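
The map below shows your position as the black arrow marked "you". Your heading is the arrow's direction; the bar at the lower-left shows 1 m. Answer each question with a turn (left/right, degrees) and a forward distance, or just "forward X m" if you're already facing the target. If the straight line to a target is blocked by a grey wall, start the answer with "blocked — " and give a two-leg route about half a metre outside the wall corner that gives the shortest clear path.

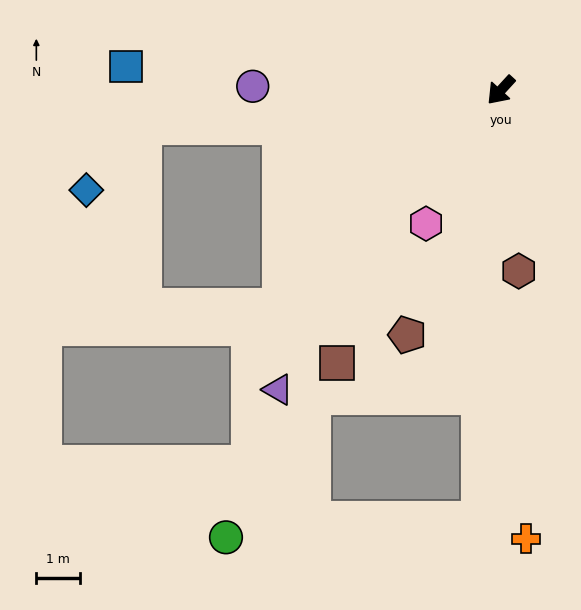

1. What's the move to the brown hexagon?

turn left 48°, forward 4.1 m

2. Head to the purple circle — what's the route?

turn right 48°, forward 5.6 m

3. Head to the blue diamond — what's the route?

blocked — turn right 42°, forward 8.1 m, then turn left 43°, forward 1.9 m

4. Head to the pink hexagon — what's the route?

turn left 13°, forward 3.5 m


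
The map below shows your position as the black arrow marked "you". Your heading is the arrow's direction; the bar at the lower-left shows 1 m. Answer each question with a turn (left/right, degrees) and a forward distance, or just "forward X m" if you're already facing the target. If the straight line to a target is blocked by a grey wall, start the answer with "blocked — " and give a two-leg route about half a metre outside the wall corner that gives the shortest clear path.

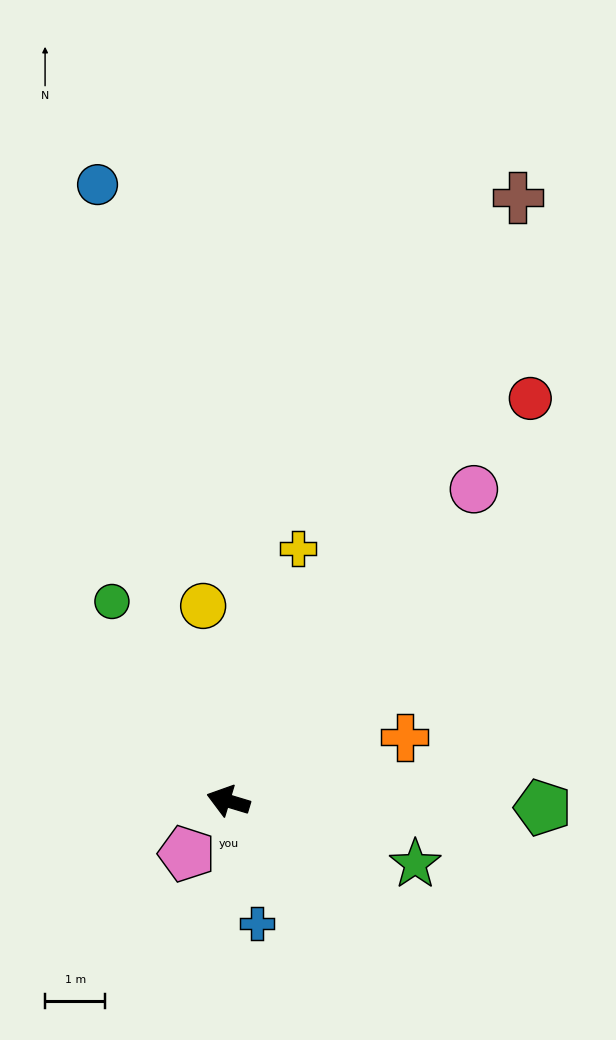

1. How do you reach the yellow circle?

turn right 66°, forward 3.3 m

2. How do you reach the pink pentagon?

turn left 68°, forward 1.1 m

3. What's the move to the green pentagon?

turn right 164°, forward 5.2 m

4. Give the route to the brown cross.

turn right 99°, forward 11.1 m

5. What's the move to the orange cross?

turn right 143°, forward 3.1 m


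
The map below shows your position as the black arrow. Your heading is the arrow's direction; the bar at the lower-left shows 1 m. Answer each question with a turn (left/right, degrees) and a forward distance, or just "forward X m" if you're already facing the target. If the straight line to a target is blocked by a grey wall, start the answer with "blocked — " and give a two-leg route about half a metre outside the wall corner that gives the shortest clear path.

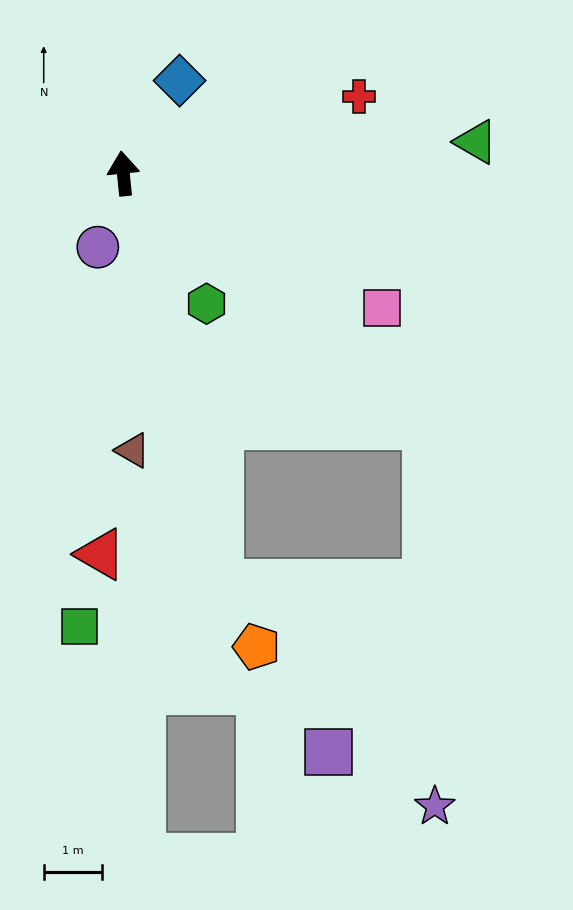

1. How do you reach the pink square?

turn right 123°, forward 5.0 m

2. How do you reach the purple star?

blocked — turn right 135°, forward 6.8 m, then turn right 50°, forward 6.6 m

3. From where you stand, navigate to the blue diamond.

turn right 37°, forward 1.9 m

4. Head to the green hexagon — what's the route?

turn right 153°, forward 2.7 m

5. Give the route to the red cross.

turn right 78°, forward 4.3 m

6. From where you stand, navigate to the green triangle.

turn right 91°, forward 6.1 m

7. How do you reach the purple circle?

turn left 155°, forward 1.4 m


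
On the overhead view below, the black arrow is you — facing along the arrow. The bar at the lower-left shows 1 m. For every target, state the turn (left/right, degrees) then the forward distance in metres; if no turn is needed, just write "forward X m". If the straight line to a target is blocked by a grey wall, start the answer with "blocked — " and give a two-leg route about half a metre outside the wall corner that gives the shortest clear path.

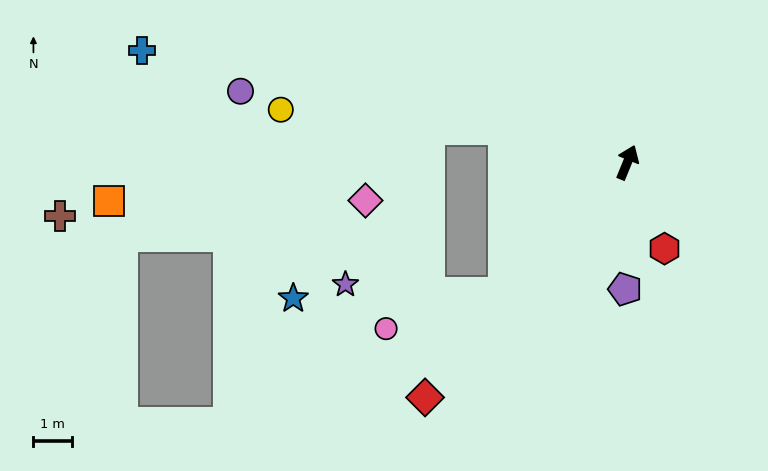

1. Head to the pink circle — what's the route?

blocked — turn left 159°, forward 4.7 m, then turn right 30°, forward 3.2 m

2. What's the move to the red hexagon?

turn right 134°, forward 2.4 m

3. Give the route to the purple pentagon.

turn right 159°, forward 3.3 m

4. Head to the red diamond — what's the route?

turn left 162°, forward 8.0 m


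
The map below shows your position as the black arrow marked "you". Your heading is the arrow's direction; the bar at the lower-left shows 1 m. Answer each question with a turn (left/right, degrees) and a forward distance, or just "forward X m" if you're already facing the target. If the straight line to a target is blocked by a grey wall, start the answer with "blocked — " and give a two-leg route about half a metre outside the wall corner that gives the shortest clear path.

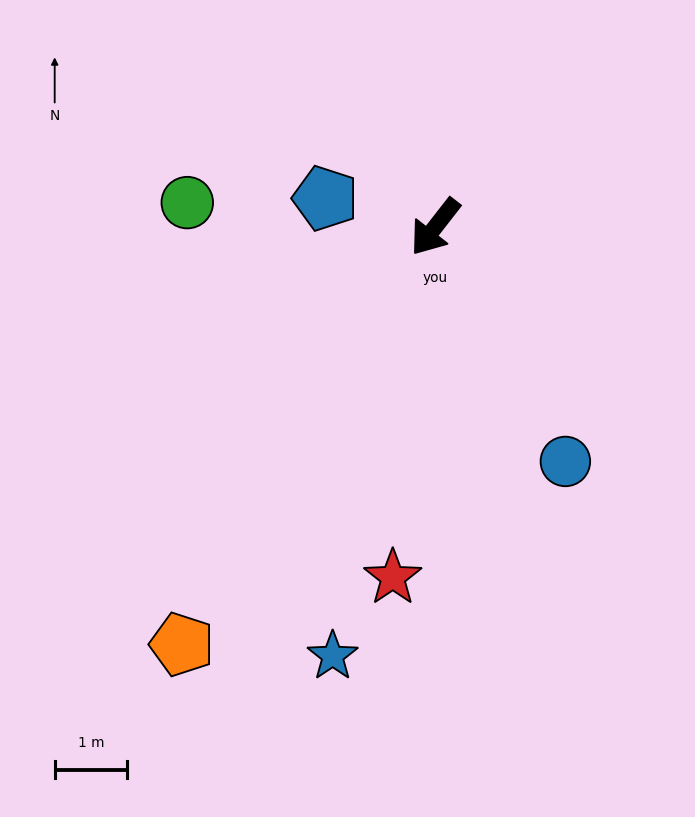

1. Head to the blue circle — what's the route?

turn left 67°, forward 3.7 m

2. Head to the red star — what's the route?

turn left 31°, forward 4.9 m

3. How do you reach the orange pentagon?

turn left 7°, forward 6.7 m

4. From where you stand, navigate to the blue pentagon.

turn right 67°, forward 1.6 m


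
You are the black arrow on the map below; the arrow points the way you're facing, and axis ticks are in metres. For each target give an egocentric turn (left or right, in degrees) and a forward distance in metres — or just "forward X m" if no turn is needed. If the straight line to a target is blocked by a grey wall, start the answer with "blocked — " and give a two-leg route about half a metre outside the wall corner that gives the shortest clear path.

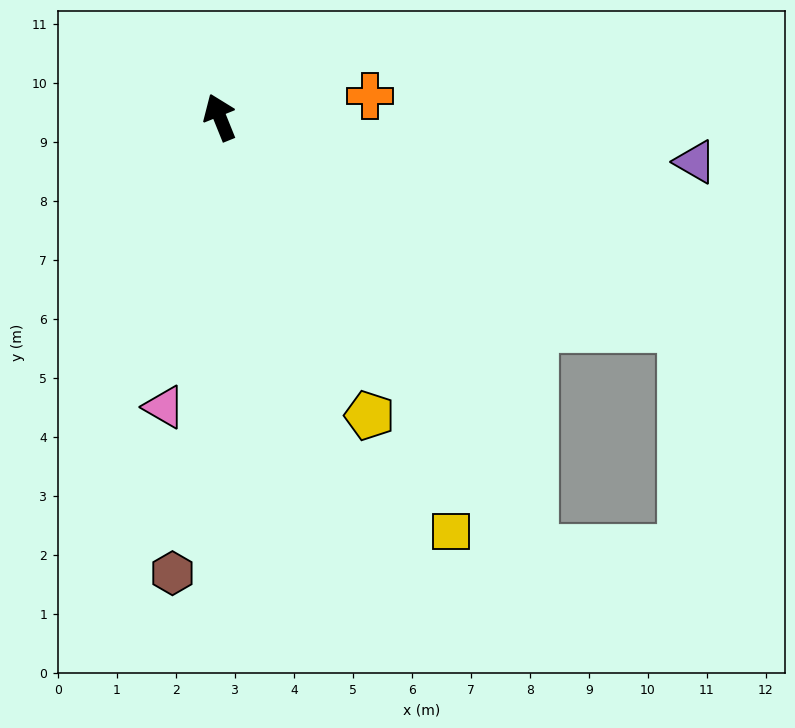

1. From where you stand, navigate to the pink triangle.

turn left 147°, forward 5.0 m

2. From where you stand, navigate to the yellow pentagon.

turn right 175°, forward 5.7 m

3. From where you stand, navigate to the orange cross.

turn right 104°, forward 2.6 m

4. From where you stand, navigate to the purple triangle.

turn right 117°, forward 8.1 m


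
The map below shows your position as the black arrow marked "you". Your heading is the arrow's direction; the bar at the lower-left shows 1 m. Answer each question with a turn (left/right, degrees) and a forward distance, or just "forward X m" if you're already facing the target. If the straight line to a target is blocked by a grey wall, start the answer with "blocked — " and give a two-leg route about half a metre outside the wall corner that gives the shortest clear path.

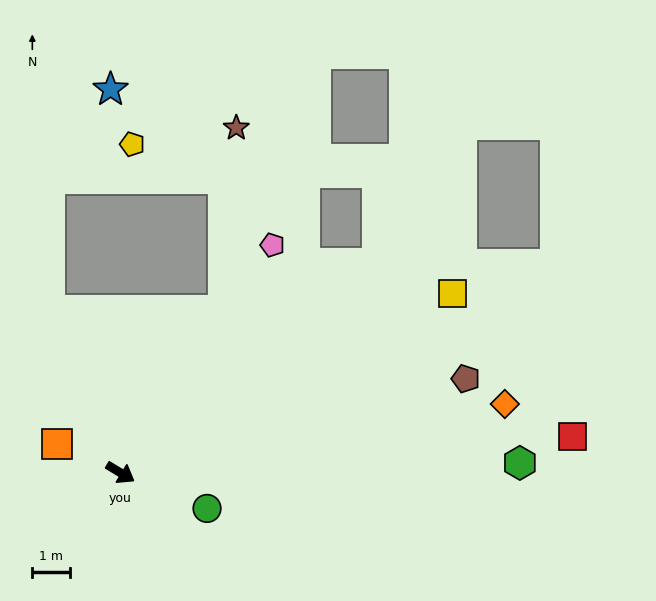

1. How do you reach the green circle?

turn left 9°, forward 2.5 m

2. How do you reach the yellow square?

turn left 60°, forward 10.1 m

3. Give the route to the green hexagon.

turn left 33°, forward 10.7 m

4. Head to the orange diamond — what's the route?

turn left 41°, forward 10.5 m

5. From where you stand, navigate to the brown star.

blocked — turn left 89°, forward 5.2 m, then turn left 28°, forward 4.9 m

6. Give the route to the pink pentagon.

turn left 87°, forward 7.4 m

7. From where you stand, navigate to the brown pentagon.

turn left 46°, forward 9.6 m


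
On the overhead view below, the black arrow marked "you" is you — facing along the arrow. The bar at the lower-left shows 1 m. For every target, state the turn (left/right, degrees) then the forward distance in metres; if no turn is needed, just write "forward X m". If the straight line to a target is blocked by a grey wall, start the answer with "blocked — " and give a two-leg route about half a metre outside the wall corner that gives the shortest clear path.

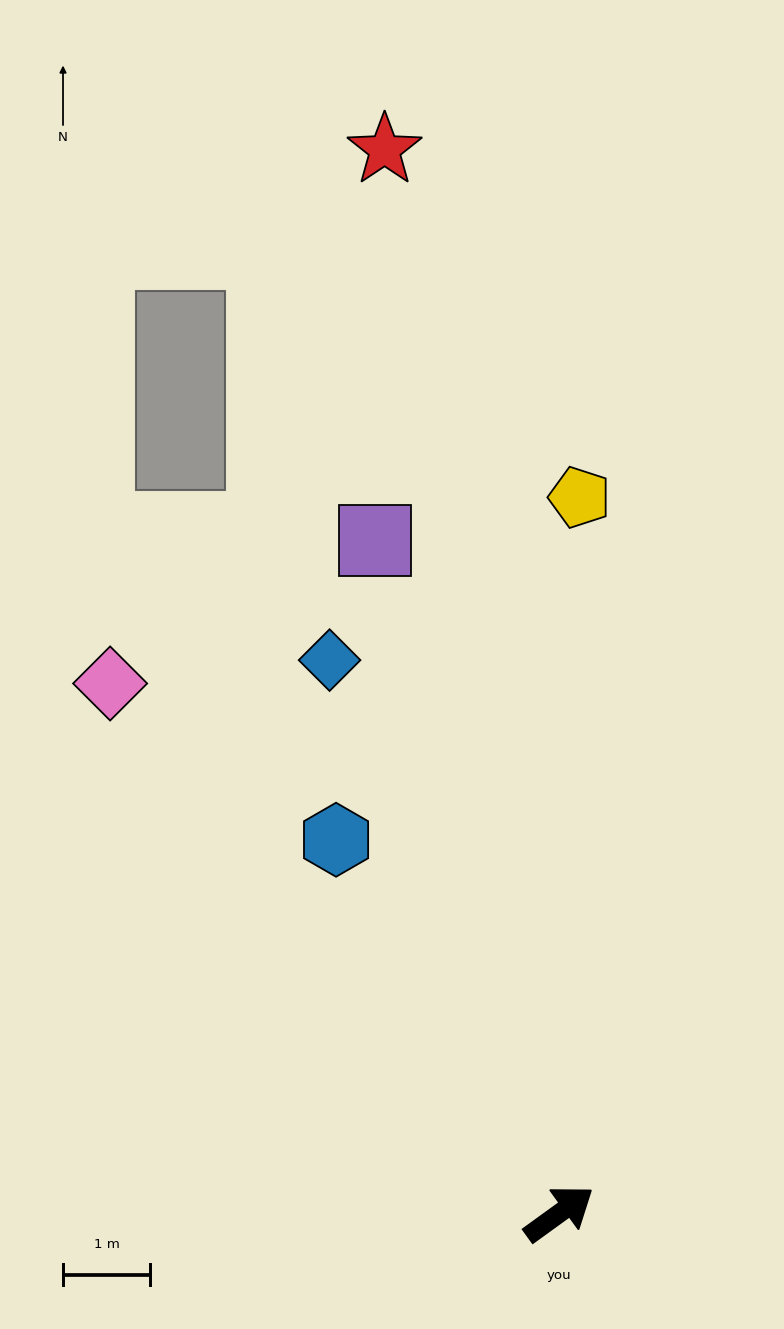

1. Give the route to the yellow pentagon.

turn left 52°, forward 8.2 m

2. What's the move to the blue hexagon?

turn left 85°, forward 5.0 m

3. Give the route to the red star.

turn left 63°, forward 12.4 m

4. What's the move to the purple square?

turn left 69°, forward 8.0 m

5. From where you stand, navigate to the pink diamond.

turn left 94°, forward 8.0 m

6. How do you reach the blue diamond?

turn left 77°, forward 6.9 m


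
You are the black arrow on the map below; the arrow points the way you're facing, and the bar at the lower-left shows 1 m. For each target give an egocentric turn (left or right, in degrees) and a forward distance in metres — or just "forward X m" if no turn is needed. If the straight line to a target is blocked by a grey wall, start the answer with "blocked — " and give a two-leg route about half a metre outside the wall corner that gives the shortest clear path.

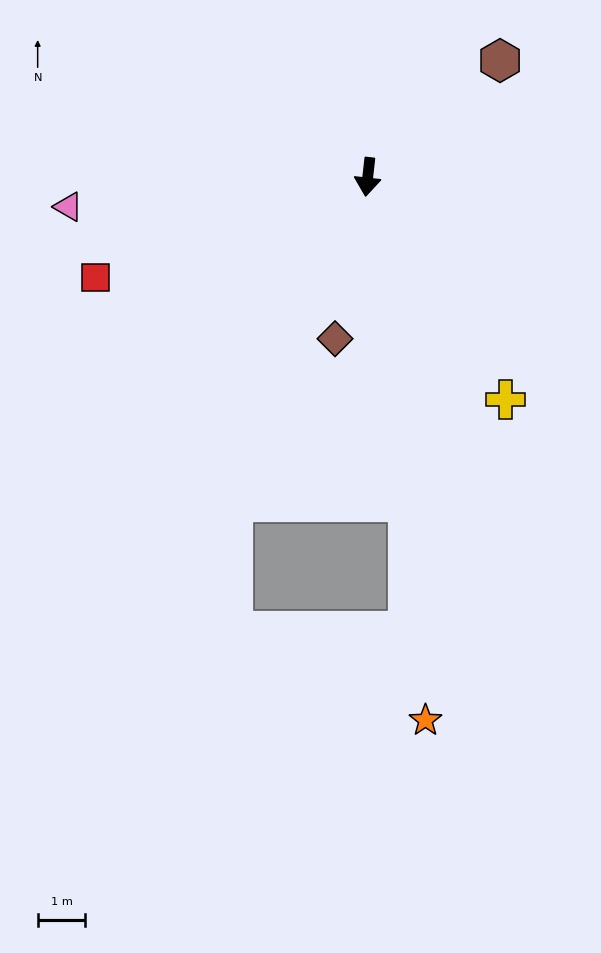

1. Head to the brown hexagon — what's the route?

turn left 138°, forward 3.7 m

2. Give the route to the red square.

turn right 63°, forward 6.1 m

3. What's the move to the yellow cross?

turn left 38°, forward 5.5 m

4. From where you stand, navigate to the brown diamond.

turn right 5°, forward 3.5 m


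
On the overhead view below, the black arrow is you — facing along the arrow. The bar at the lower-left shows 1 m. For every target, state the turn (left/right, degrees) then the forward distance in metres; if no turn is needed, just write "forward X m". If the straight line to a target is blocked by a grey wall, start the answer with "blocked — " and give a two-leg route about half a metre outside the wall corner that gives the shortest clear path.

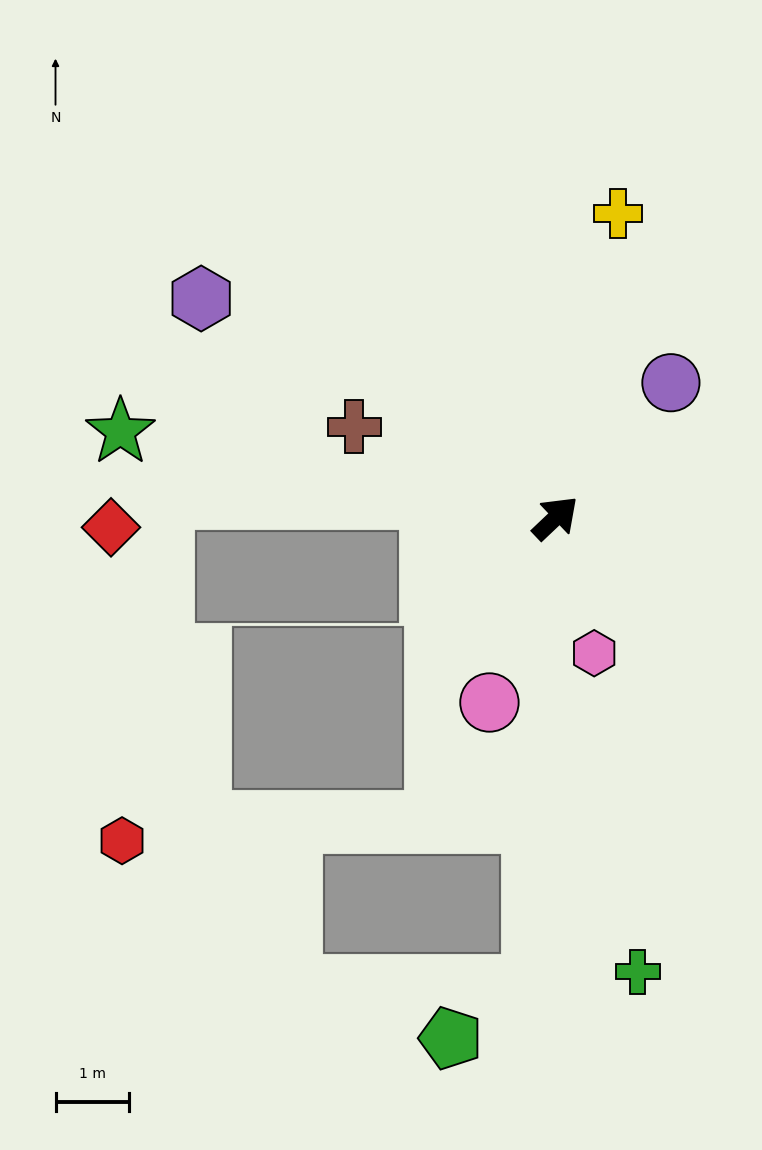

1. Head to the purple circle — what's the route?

turn left 6°, forward 2.4 m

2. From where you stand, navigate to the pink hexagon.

turn right 118°, forward 1.9 m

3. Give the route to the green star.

turn left 125°, forward 6.0 m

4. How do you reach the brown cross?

turn left 112°, forward 3.0 m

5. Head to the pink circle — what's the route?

turn right 153°, forward 2.7 m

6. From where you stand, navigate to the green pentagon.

blocked — turn right 136°, forward 6.3 m, then turn right 55°, forward 1.3 m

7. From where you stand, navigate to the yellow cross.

turn left 35°, forward 4.2 m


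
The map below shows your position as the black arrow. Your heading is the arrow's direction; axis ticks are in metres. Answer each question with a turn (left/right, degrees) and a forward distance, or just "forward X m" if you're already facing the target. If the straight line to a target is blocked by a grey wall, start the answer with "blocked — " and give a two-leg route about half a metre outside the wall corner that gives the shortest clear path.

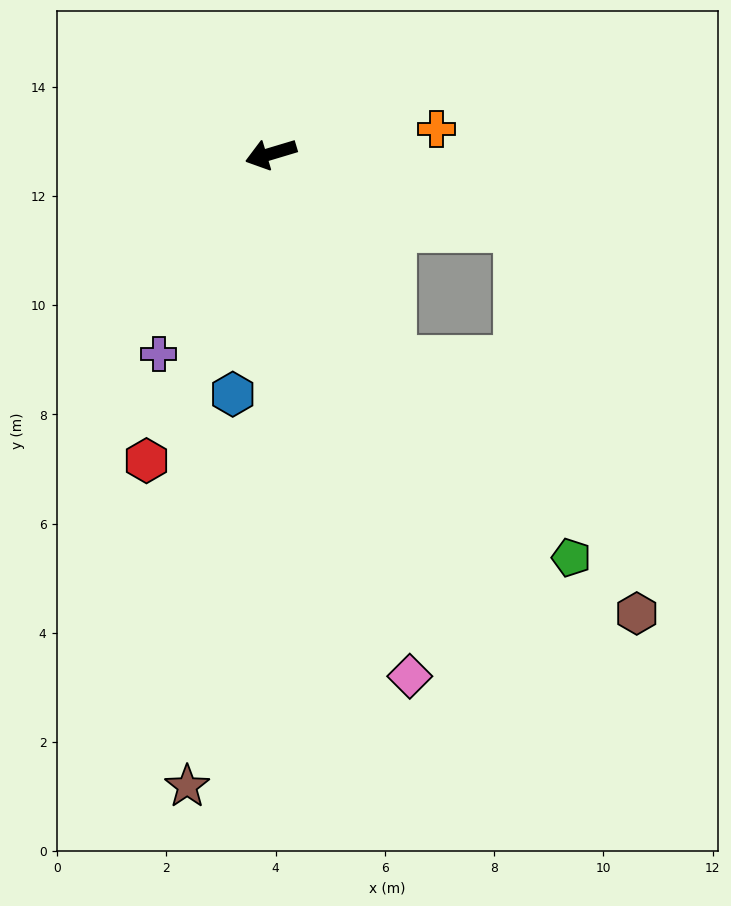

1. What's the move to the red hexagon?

turn left 51°, forward 6.1 m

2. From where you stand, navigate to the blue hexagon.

turn left 64°, forward 4.5 m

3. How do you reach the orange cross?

turn left 172°, forward 3.1 m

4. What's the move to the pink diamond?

turn left 88°, forward 9.9 m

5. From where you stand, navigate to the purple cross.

turn left 44°, forward 4.2 m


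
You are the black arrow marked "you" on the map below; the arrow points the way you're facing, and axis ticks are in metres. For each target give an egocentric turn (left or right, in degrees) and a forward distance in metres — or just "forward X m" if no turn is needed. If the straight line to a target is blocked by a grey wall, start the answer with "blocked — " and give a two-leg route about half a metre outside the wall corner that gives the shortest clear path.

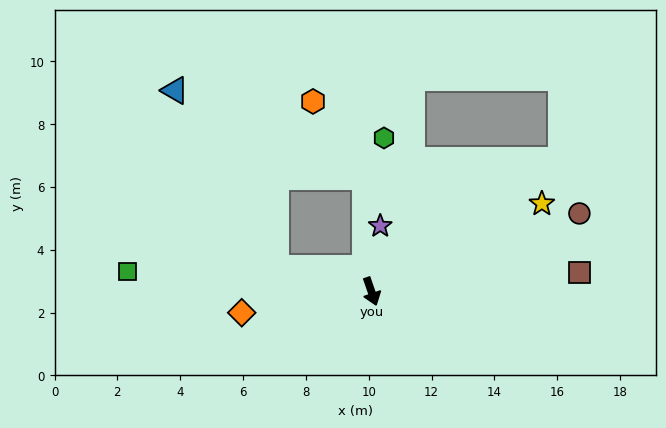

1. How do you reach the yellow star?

turn left 98°, forward 6.1 m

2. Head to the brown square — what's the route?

turn left 76°, forward 6.7 m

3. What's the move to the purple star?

turn left 153°, forward 2.1 m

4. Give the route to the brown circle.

turn left 91°, forward 7.1 m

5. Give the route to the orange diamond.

turn right 100°, forward 4.2 m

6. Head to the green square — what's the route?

turn right 114°, forward 7.8 m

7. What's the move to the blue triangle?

blocked — turn right 123°, forward 3.1 m, then turn right 46°, forward 6.5 m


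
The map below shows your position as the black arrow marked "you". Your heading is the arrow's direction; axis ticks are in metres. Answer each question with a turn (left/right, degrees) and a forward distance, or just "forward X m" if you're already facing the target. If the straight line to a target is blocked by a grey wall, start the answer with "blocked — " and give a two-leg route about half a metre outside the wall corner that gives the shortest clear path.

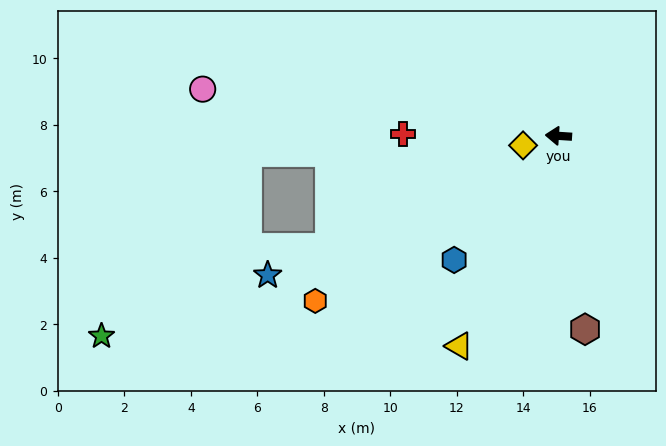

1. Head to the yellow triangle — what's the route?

turn left 68°, forward 7.0 m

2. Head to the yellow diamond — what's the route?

turn left 19°, forward 1.1 m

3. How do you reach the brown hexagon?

turn left 102°, forward 5.9 m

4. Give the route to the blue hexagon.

turn left 54°, forward 4.9 m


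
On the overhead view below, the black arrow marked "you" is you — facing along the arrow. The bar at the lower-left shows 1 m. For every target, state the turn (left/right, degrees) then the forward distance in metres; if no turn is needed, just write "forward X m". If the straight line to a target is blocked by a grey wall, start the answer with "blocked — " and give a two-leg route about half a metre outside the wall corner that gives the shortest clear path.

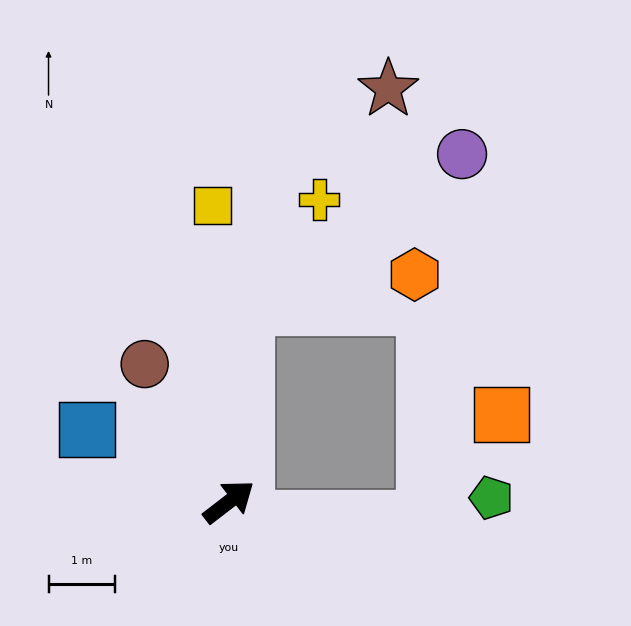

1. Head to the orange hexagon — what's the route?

blocked — turn left 47°, forward 3.0 m, then turn right 74°, forward 2.6 m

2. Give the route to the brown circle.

turn left 84°, forward 2.4 m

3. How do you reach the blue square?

turn left 115°, forward 2.4 m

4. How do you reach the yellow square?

turn left 56°, forward 4.5 m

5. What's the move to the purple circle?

blocked — turn left 47°, forward 3.0 m, then turn right 49°, forward 4.0 m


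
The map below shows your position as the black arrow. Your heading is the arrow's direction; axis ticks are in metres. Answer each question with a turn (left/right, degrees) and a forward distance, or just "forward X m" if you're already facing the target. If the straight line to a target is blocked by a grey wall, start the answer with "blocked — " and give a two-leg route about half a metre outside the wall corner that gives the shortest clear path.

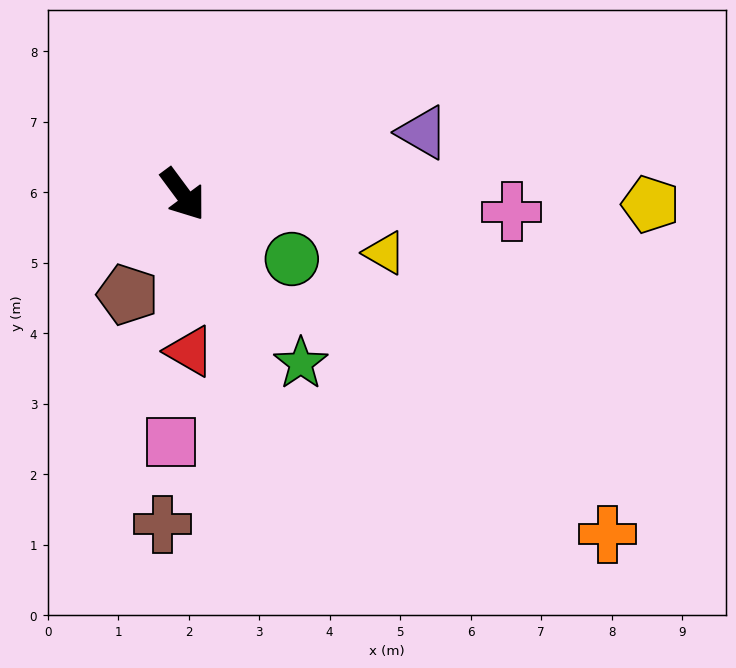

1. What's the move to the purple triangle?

turn left 68°, forward 3.5 m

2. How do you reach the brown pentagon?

turn right 65°, forward 1.6 m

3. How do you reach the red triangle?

turn right 34°, forward 2.2 m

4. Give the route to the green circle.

turn left 23°, forward 1.8 m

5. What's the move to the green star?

forward 2.9 m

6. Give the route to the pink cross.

turn left 50°, forward 4.7 m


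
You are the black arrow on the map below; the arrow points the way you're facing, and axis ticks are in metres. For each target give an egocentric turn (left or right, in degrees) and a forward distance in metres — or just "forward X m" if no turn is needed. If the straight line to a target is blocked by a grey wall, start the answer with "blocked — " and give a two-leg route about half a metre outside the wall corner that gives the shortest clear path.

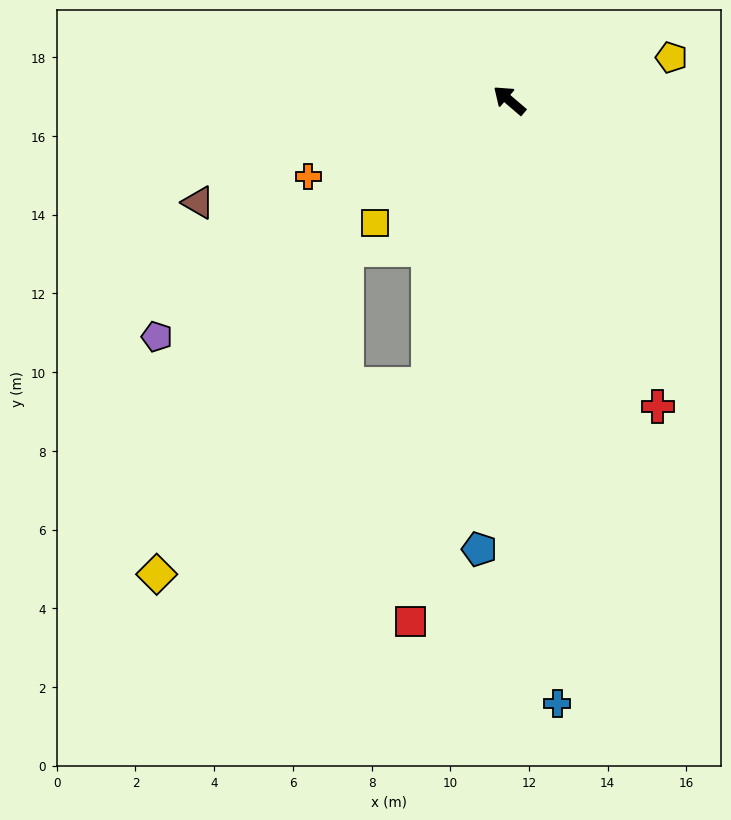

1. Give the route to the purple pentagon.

turn left 74°, forward 10.8 m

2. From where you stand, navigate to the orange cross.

turn left 61°, forward 5.5 m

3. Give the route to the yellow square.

turn left 83°, forward 4.6 m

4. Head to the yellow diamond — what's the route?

blocked — turn left 115°, forward 7.5 m, then turn right 39°, forward 8.4 m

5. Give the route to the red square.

turn left 120°, forward 13.5 m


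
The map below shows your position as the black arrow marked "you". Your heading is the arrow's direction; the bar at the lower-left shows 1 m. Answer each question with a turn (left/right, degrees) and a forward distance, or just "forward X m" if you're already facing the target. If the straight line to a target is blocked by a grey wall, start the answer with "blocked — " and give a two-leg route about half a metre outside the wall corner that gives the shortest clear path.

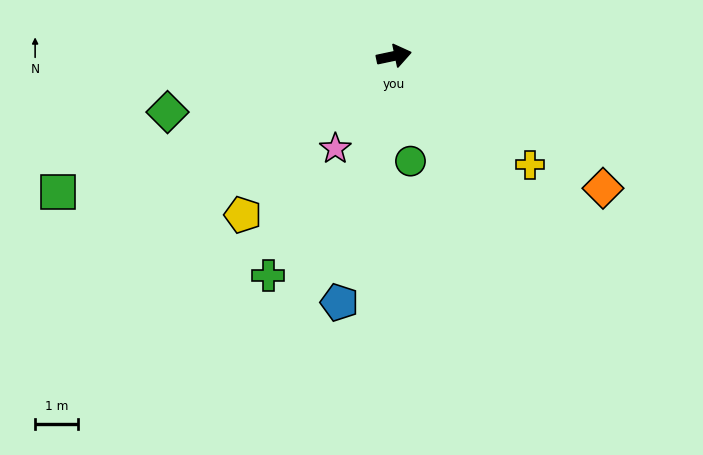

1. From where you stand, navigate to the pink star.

turn right 134°, forward 2.6 m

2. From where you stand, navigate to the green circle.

turn right 93°, forward 2.5 m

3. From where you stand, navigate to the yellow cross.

turn right 51°, forward 4.1 m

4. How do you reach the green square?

turn right 170°, forward 8.5 m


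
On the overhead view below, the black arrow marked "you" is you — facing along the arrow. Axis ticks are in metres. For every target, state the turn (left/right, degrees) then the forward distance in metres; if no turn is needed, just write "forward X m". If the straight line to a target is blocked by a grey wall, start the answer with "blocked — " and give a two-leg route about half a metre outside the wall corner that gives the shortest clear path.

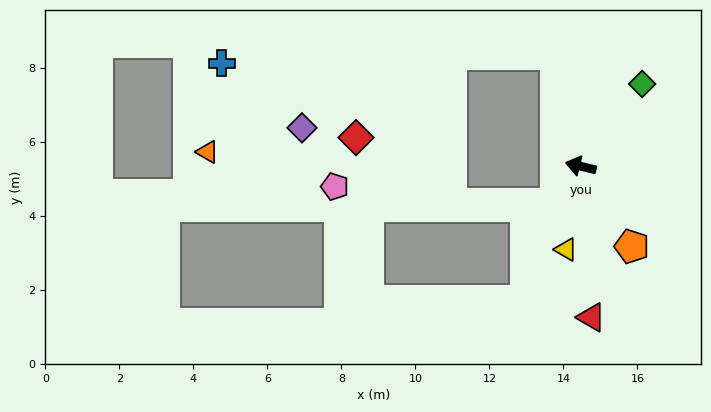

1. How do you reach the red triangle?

turn left 108°, forward 4.1 m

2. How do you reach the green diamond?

turn right 113°, forward 2.8 m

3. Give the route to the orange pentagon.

turn left 136°, forward 2.6 m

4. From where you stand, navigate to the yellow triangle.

turn left 93°, forward 2.3 m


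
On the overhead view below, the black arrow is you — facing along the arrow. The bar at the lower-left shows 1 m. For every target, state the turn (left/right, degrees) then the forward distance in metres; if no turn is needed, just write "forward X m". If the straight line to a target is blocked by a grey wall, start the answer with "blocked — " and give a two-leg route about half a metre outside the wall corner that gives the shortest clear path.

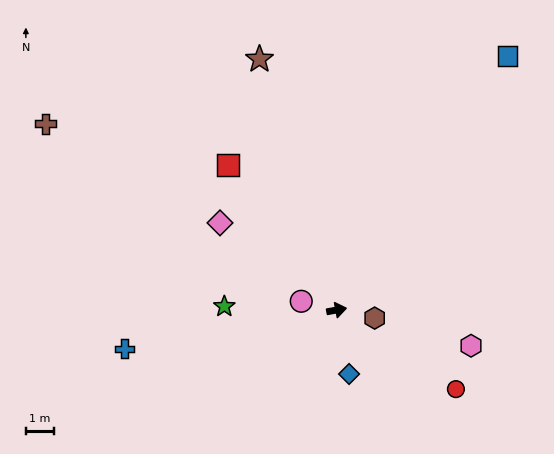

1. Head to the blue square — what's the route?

turn left 46°, forward 10.8 m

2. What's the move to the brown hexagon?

turn right 22°, forward 1.4 m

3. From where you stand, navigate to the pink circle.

turn left 156°, forward 1.3 m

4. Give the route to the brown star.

turn left 97°, forward 9.3 m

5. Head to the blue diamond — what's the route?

turn right 89°, forward 2.3 m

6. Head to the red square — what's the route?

turn left 116°, forward 6.4 m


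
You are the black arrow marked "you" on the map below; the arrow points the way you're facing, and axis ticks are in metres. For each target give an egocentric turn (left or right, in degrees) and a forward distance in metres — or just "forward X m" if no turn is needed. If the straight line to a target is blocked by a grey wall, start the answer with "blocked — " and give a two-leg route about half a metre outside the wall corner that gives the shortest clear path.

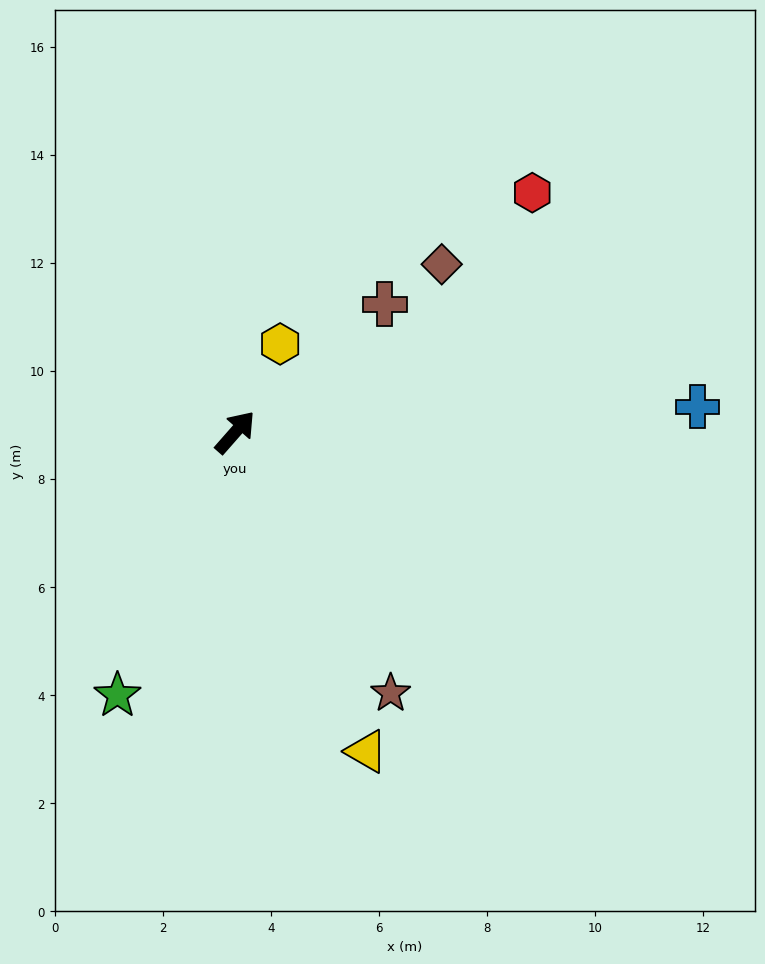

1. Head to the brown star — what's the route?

turn right 108°, forward 5.6 m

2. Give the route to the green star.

turn right 163°, forward 5.3 m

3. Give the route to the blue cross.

turn right 46°, forward 8.6 m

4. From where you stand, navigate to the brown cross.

turn right 8°, forward 3.6 m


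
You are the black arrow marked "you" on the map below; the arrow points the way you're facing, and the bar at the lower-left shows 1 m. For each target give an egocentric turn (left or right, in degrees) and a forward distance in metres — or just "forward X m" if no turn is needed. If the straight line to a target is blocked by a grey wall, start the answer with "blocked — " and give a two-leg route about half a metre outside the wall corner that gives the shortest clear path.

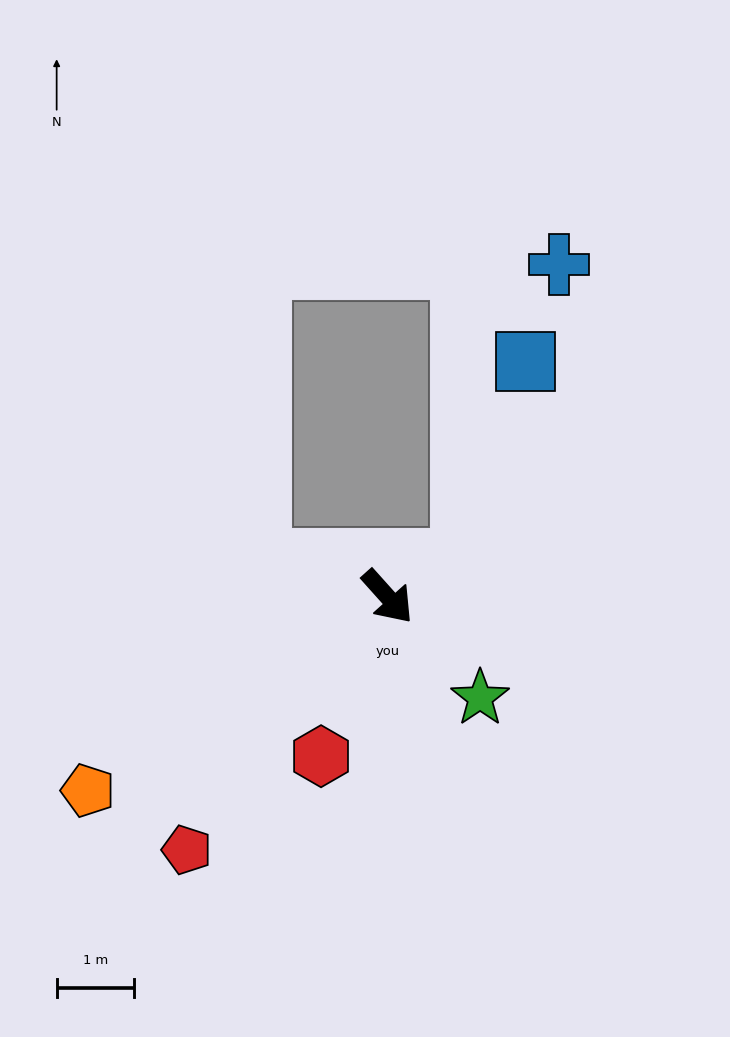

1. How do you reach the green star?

forward 1.8 m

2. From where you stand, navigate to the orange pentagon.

turn right 99°, forward 4.6 m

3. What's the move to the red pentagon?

turn right 80°, forward 4.2 m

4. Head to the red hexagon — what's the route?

turn right 65°, forward 2.2 m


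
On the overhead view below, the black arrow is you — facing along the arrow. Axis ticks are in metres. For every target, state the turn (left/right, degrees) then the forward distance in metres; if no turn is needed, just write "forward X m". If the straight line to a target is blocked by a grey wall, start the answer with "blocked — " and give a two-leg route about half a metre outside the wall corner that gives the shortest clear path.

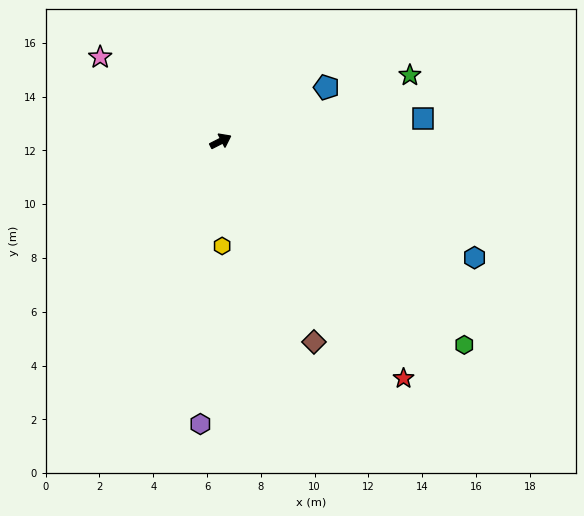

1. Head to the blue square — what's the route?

turn right 21°, forward 7.6 m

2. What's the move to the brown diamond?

turn right 92°, forward 8.2 m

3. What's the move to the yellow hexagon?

turn right 116°, forward 3.9 m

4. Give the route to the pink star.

turn left 118°, forward 5.5 m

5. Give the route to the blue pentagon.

forward 4.4 m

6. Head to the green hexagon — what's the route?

turn right 67°, forward 11.8 m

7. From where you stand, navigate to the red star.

turn right 79°, forward 11.1 m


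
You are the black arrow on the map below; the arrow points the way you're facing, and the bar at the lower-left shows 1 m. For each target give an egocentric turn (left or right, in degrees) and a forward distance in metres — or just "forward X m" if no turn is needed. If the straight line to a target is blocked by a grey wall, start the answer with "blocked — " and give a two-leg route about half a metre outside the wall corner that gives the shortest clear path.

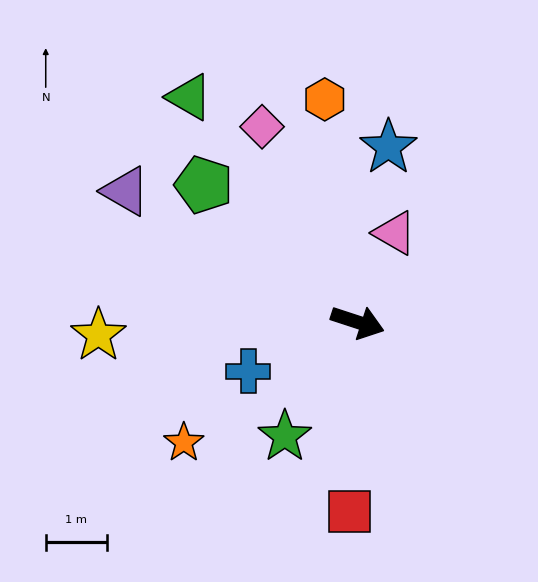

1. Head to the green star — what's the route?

turn right 104°, forward 2.2 m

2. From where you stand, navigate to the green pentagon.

turn left 156°, forward 3.4 m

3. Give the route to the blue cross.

turn right 138°, forward 2.0 m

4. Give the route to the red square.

turn right 74°, forward 3.1 m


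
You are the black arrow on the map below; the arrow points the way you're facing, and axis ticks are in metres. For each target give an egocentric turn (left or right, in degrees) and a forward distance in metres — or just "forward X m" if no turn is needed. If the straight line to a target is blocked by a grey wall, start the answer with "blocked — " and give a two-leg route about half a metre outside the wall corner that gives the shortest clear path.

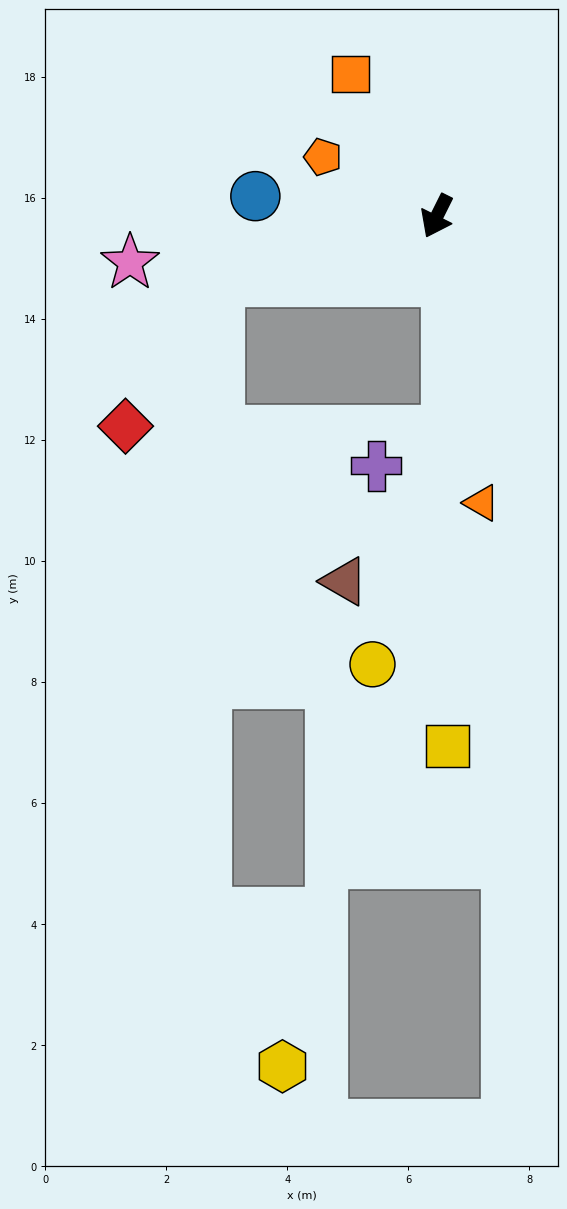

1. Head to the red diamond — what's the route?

blocked — turn right 47°, forward 3.8 m, then turn left 41°, forward 2.9 m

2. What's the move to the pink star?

turn right 55°, forward 5.1 m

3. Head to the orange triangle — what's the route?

turn left 35°, forward 4.8 m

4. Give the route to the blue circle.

turn right 70°, forward 3.0 m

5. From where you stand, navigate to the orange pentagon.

turn right 91°, forward 2.1 m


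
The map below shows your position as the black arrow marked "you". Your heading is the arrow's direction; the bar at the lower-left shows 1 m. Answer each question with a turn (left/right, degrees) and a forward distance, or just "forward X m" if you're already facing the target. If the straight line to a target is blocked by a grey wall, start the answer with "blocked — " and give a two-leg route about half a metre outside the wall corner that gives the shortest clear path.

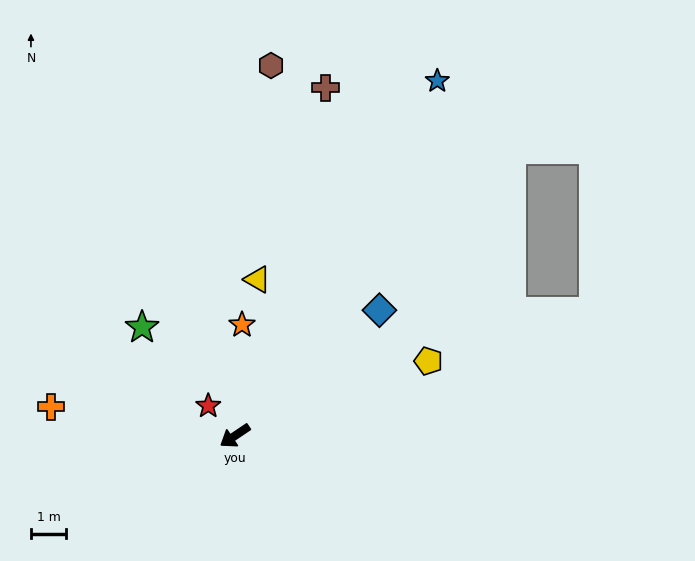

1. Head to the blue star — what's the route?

turn right 154°, forward 11.7 m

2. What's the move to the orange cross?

turn right 43°, forward 5.3 m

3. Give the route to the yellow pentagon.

turn left 167°, forward 5.9 m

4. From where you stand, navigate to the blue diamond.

turn right 173°, forward 5.5 m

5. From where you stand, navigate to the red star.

turn right 82°, forward 1.1 m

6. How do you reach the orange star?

turn right 128°, forward 3.2 m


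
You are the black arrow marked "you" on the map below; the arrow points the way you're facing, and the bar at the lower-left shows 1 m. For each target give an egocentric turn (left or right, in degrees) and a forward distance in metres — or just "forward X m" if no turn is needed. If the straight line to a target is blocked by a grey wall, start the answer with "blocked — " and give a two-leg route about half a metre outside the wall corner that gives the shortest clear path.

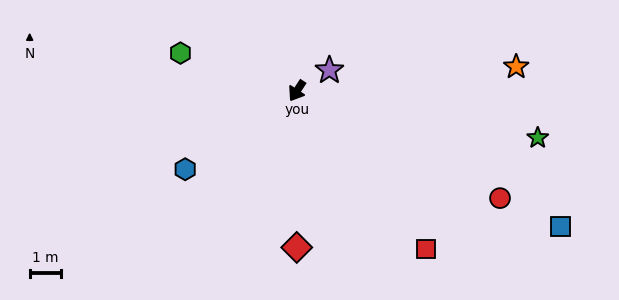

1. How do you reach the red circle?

turn left 95°, forward 7.4 m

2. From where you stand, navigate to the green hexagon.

turn right 75°, forward 3.9 m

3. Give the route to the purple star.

turn left 156°, forward 1.2 m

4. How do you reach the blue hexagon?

turn right 22°, forward 4.4 m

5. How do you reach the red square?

turn left 72°, forward 6.6 m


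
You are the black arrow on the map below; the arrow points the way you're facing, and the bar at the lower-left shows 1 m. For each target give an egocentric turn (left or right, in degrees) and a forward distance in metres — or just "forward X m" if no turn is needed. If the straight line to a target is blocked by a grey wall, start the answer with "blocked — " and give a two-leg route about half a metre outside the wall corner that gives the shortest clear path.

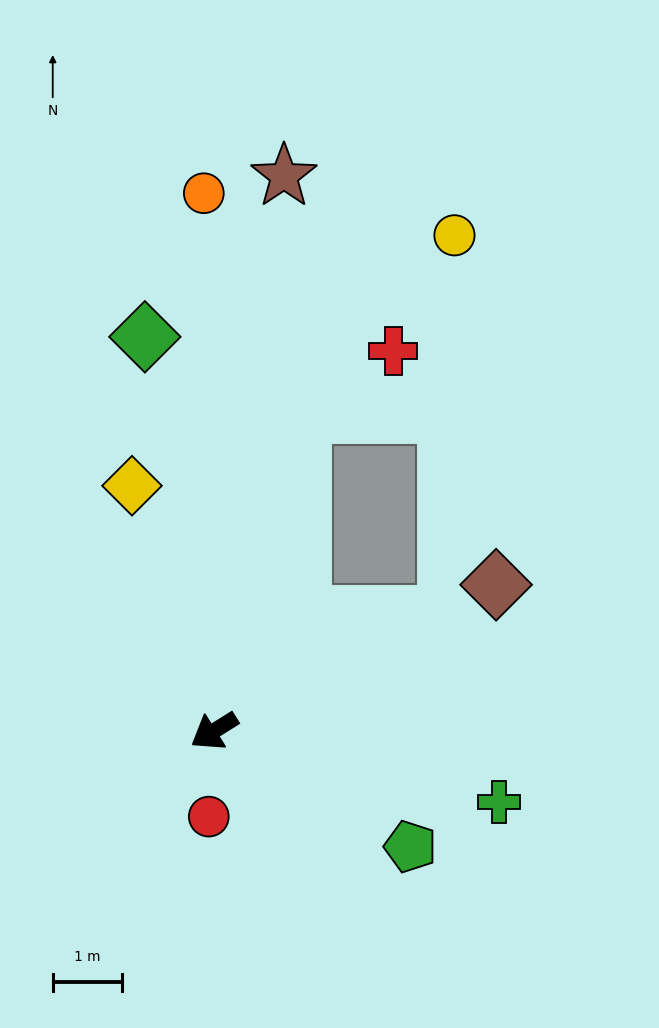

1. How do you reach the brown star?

turn right 129°, forward 8.0 m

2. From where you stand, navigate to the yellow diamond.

turn right 104°, forward 3.7 m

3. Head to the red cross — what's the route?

blocked — turn right 138°, forward 4.7 m, then turn right 40°, forward 1.6 m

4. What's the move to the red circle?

turn left 54°, forward 1.2 m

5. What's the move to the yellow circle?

blocked — turn left 174°, forward 3.7 m, then turn left 63°, forward 5.5 m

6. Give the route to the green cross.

turn left 134°, forward 4.2 m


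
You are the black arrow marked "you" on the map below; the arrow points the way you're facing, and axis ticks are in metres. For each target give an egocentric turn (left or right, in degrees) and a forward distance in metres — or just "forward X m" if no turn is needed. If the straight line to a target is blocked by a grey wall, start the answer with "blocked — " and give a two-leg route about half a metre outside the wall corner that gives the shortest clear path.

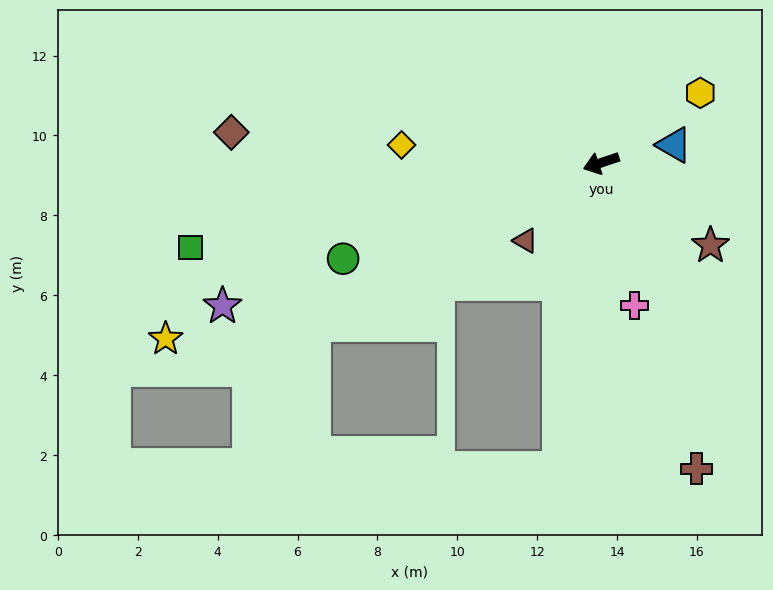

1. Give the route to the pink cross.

turn left 85°, forward 3.7 m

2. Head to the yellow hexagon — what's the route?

turn right 163°, forward 3.0 m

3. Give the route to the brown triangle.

turn left 27°, forward 2.7 m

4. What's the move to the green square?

turn right 7°, forward 10.5 m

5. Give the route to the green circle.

forward 6.9 m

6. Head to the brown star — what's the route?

turn left 124°, forward 3.4 m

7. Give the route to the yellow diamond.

turn right 24°, forward 5.0 m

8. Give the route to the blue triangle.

turn left 175°, forward 1.9 m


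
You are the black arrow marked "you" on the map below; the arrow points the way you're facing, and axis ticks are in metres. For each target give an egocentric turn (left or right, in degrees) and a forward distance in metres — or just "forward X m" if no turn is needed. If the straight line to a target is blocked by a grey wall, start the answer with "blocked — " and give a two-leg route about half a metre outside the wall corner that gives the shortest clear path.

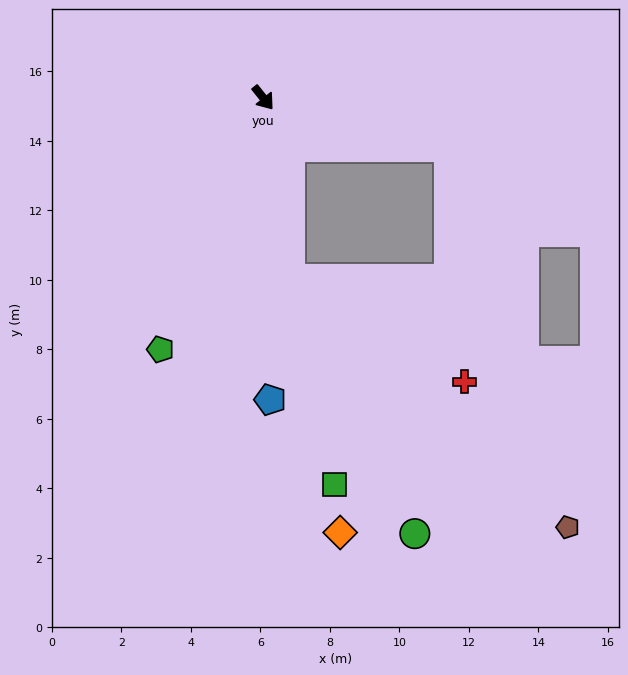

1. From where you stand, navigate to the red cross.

blocked — turn right 30°, forward 5.3 m, then turn left 51°, forward 5.8 m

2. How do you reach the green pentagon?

turn right 61°, forward 7.8 m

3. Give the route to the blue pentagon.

turn right 37°, forward 8.7 m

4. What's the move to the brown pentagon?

blocked — turn right 30°, forward 5.3 m, then turn left 39°, forward 10.7 m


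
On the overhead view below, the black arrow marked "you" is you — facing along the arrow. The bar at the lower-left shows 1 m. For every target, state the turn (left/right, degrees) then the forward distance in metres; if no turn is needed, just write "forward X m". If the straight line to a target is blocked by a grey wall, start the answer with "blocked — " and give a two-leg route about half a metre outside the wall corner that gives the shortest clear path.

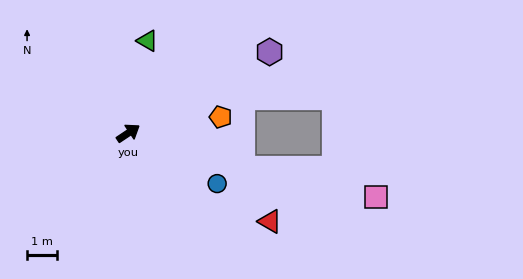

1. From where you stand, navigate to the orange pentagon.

turn right 24°, forward 3.1 m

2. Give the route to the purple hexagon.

turn right 4°, forward 5.4 m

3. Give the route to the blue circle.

turn right 63°, forward 3.4 m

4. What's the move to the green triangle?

turn left 45°, forward 3.1 m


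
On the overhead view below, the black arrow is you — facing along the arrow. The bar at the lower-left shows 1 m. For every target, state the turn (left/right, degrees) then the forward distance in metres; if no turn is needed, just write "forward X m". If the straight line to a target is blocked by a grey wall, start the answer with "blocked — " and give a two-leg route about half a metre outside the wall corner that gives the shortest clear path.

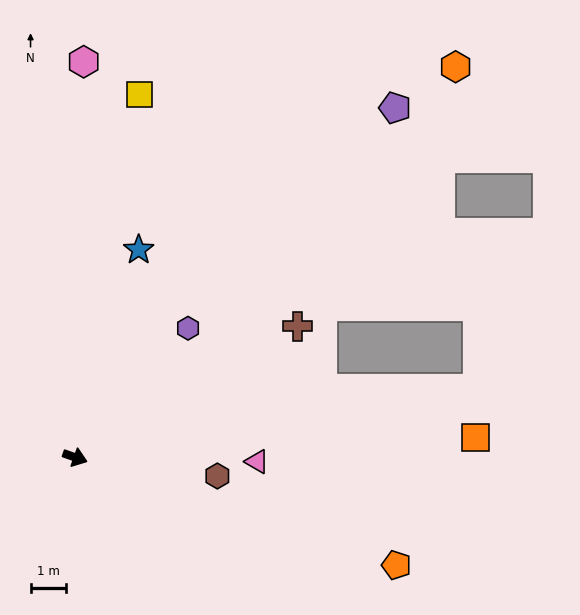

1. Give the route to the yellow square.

turn left 99°, forward 10.5 m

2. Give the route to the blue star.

turn left 93°, forward 6.2 m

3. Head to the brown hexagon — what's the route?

turn left 12°, forward 4.1 m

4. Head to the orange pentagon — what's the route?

forward 9.6 m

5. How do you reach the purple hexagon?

turn left 68°, forward 4.9 m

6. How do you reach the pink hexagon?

turn left 108°, forward 11.3 m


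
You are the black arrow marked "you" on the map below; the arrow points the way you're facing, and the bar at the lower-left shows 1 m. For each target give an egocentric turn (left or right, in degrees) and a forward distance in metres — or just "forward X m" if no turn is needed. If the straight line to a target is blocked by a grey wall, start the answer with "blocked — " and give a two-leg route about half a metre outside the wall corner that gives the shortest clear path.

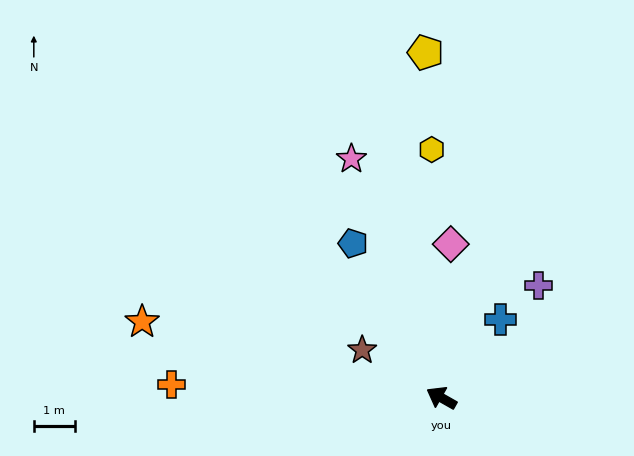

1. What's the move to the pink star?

turn right 40°, forward 6.2 m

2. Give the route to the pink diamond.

turn right 64°, forward 3.7 m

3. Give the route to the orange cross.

turn left 27°, forward 6.6 m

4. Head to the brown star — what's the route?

forward 2.2 m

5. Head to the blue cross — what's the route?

turn right 98°, forward 2.4 m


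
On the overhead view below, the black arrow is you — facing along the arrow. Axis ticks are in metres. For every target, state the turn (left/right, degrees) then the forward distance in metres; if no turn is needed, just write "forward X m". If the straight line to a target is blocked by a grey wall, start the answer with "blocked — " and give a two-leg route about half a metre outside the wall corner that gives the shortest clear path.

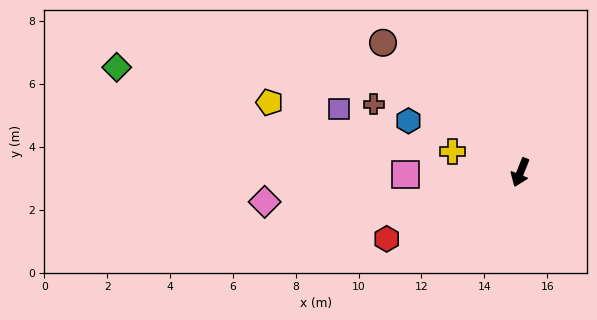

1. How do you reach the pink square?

turn right 67°, forward 3.7 m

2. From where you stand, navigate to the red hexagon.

turn right 42°, forward 4.7 m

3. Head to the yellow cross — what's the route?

turn right 86°, forward 2.3 m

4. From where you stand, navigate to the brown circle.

turn right 112°, forward 6.0 m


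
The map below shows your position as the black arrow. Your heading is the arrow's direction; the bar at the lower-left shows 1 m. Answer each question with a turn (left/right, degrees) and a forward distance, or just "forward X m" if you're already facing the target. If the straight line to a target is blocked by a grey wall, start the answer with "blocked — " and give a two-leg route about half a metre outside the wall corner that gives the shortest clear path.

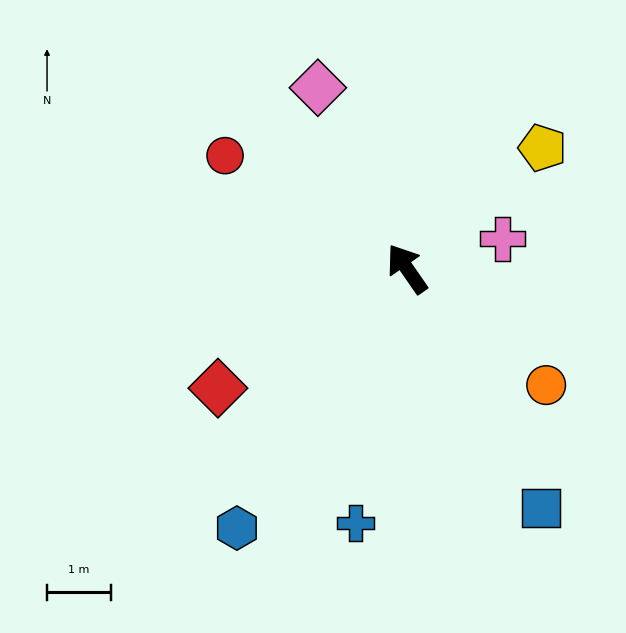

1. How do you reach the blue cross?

turn left 134°, forward 4.1 m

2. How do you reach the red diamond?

turn left 88°, forward 3.5 m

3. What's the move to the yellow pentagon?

turn right 83°, forward 2.9 m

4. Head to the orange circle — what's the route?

turn right 165°, forward 2.9 m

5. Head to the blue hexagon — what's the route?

turn left 112°, forward 4.9 m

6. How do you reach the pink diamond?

turn right 9°, forward 3.2 m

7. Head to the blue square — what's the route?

turn left 174°, forward 4.3 m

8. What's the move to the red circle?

turn left 23°, forward 3.4 m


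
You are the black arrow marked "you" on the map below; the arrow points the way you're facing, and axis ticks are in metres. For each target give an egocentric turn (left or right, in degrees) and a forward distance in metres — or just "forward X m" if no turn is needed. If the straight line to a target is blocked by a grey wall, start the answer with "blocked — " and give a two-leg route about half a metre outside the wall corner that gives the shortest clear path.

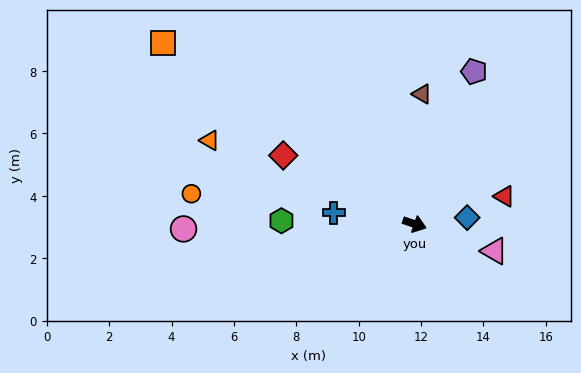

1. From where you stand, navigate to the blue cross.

turn right 169°, forward 2.6 m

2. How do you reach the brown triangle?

turn left 106°, forward 4.2 m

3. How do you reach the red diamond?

turn left 171°, forward 4.8 m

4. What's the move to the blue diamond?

turn left 26°, forward 1.7 m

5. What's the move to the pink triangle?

forward 2.7 m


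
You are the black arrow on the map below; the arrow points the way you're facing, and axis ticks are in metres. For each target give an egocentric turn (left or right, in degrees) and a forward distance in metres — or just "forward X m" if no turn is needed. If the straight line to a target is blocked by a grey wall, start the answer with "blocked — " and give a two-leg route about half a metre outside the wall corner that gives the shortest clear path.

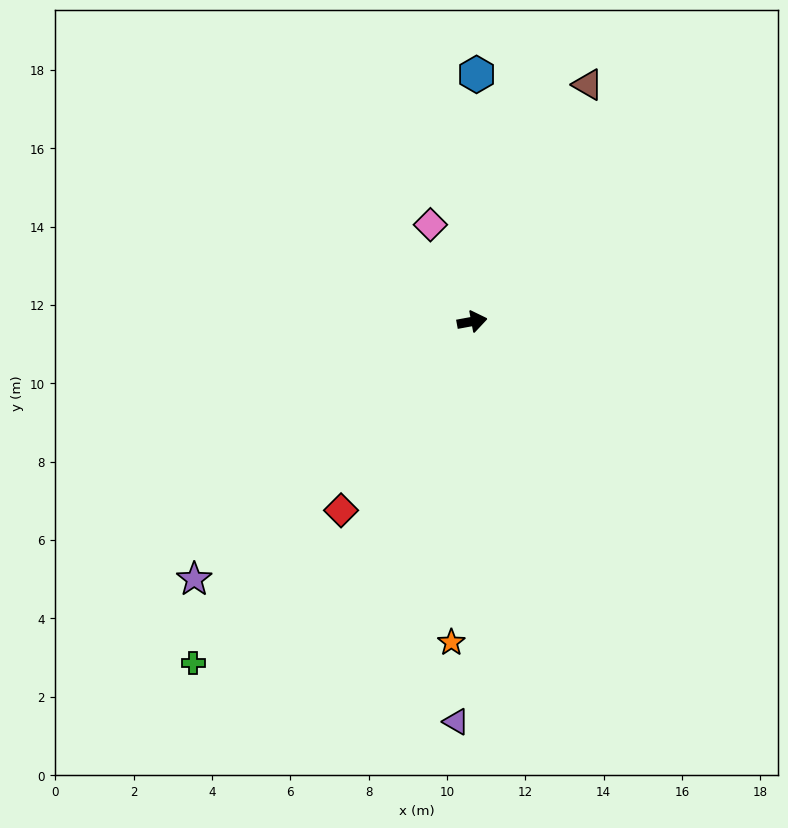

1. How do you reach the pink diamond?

turn left 103°, forward 2.7 m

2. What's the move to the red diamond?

turn right 135°, forward 5.9 m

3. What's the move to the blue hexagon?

turn left 78°, forward 6.3 m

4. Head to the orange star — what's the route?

turn right 104°, forward 8.2 m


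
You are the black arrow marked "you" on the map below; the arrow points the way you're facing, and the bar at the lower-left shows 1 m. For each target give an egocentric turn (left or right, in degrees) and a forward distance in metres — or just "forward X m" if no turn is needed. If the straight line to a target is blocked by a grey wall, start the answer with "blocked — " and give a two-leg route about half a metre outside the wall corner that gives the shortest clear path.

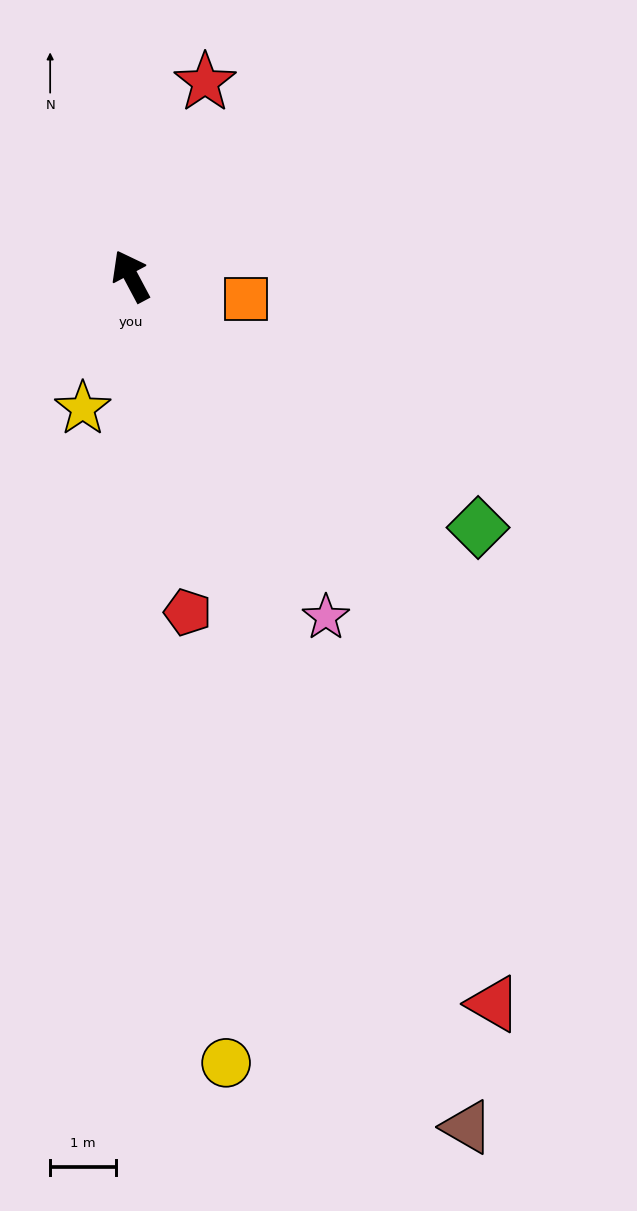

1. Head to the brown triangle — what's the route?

turn left 174°, forward 13.9 m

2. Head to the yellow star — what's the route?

turn left 132°, forward 2.1 m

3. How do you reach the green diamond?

turn right 154°, forward 6.5 m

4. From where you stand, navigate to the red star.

turn right 49°, forward 3.2 m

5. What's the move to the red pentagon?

turn left 162°, forward 5.2 m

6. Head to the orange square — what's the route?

turn right 129°, forward 1.8 m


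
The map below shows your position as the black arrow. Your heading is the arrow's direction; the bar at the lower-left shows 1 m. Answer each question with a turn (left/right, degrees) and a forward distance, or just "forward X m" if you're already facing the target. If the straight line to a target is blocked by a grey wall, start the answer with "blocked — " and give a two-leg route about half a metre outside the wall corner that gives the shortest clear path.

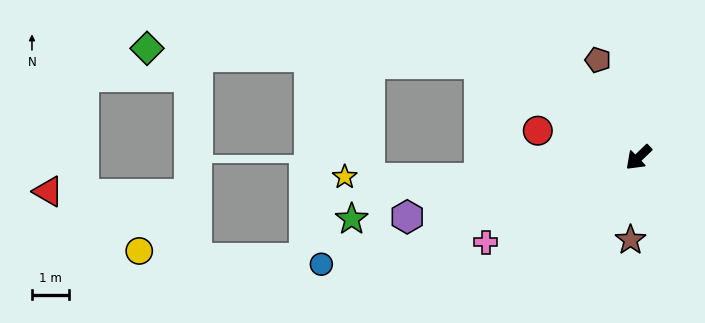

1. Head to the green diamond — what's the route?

blocked — turn right 75°, forward 4.9 m, then turn left 29°, forward 8.9 m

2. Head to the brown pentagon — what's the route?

turn right 111°, forward 2.8 m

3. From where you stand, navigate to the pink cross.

turn right 15°, forward 4.7 m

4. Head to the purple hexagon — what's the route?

turn right 30°, forward 6.4 m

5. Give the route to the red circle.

turn right 59°, forward 2.8 m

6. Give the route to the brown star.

turn left 41°, forward 2.2 m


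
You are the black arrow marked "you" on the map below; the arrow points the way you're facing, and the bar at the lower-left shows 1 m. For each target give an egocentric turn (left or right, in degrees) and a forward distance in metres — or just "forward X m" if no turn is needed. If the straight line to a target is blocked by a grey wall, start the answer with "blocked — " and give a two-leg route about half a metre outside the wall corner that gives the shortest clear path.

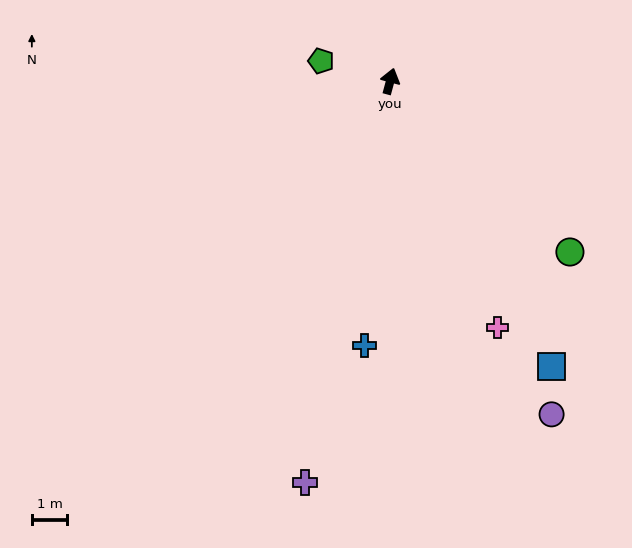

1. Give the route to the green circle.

turn right 118°, forward 7.0 m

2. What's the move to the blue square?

turn right 135°, forward 9.3 m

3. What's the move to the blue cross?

turn right 170°, forward 7.5 m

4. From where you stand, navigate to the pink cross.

turn right 141°, forward 7.6 m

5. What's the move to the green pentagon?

turn left 89°, forward 2.0 m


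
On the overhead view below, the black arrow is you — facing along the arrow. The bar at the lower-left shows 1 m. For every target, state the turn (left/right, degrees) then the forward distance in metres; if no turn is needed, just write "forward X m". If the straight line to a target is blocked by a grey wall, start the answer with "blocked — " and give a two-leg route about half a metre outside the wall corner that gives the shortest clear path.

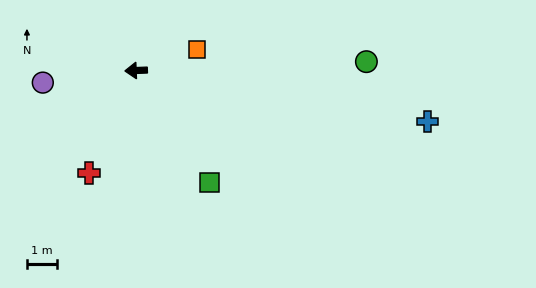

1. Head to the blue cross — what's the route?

turn left 168°, forward 9.9 m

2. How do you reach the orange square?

turn right 163°, forward 2.2 m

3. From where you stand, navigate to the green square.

turn left 121°, forward 4.5 m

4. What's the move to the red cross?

turn left 63°, forward 3.8 m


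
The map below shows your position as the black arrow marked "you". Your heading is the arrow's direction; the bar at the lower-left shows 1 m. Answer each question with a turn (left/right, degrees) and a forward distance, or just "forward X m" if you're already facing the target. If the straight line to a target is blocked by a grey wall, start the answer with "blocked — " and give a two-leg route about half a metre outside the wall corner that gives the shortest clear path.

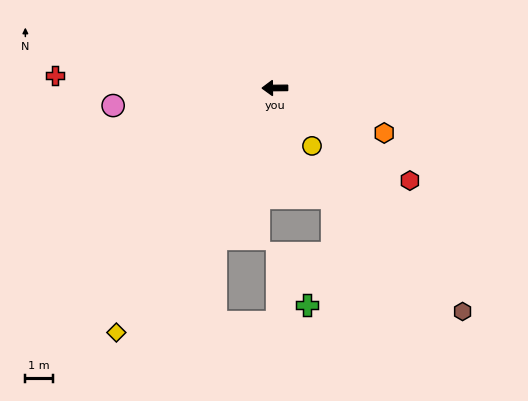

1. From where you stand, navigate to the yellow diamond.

turn left 57°, forward 10.7 m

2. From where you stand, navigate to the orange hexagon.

turn left 157°, forward 4.3 m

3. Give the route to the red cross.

turn right 4°, forward 8.1 m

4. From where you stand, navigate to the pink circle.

turn left 6°, forward 6.0 m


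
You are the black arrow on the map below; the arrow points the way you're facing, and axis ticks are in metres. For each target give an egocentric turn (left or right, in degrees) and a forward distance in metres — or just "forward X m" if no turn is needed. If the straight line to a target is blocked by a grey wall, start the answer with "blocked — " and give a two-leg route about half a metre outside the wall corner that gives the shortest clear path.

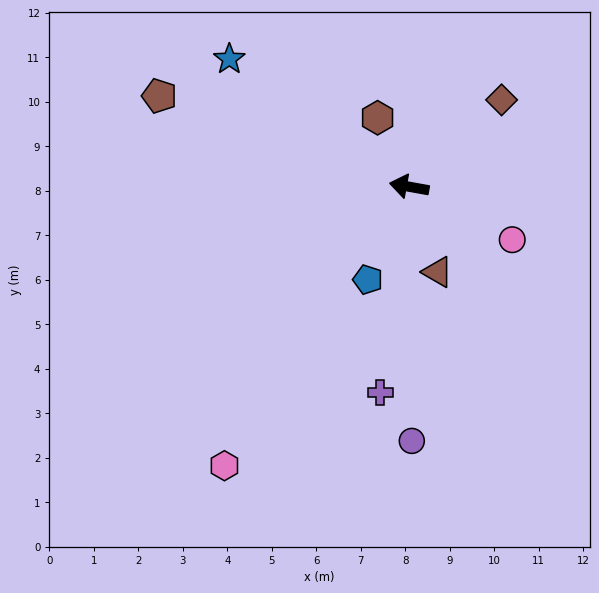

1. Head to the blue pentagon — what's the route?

turn left 76°, forward 2.3 m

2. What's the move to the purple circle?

turn left 101°, forward 5.7 m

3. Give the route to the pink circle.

turn left 163°, forward 2.6 m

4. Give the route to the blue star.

turn right 25°, forward 5.0 m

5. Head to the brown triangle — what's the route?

turn left 119°, forward 2.0 m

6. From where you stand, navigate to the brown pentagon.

turn right 10°, forward 6.0 m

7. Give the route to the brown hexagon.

turn right 55°, forward 1.7 m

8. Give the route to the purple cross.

turn left 92°, forward 4.7 m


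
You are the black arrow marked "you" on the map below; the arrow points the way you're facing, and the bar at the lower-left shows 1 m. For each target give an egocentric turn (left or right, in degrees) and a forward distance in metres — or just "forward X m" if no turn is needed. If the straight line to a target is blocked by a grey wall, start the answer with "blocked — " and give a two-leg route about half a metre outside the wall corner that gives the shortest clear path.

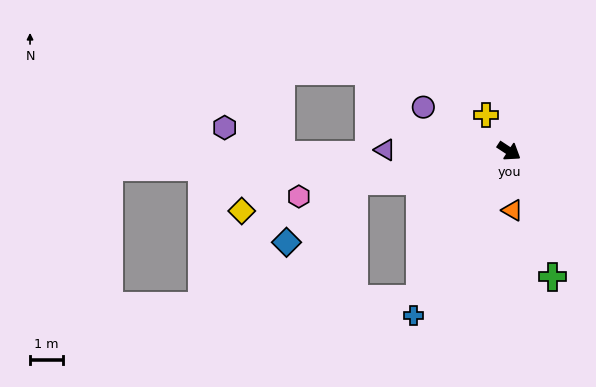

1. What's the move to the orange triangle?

turn right 53°, forward 1.8 m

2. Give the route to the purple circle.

turn right 174°, forward 2.9 m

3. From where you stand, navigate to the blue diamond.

blocked — turn right 136°, forward 4.8 m, then turn left 31°, forward 2.8 m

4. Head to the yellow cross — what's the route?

turn left 156°, forward 1.3 m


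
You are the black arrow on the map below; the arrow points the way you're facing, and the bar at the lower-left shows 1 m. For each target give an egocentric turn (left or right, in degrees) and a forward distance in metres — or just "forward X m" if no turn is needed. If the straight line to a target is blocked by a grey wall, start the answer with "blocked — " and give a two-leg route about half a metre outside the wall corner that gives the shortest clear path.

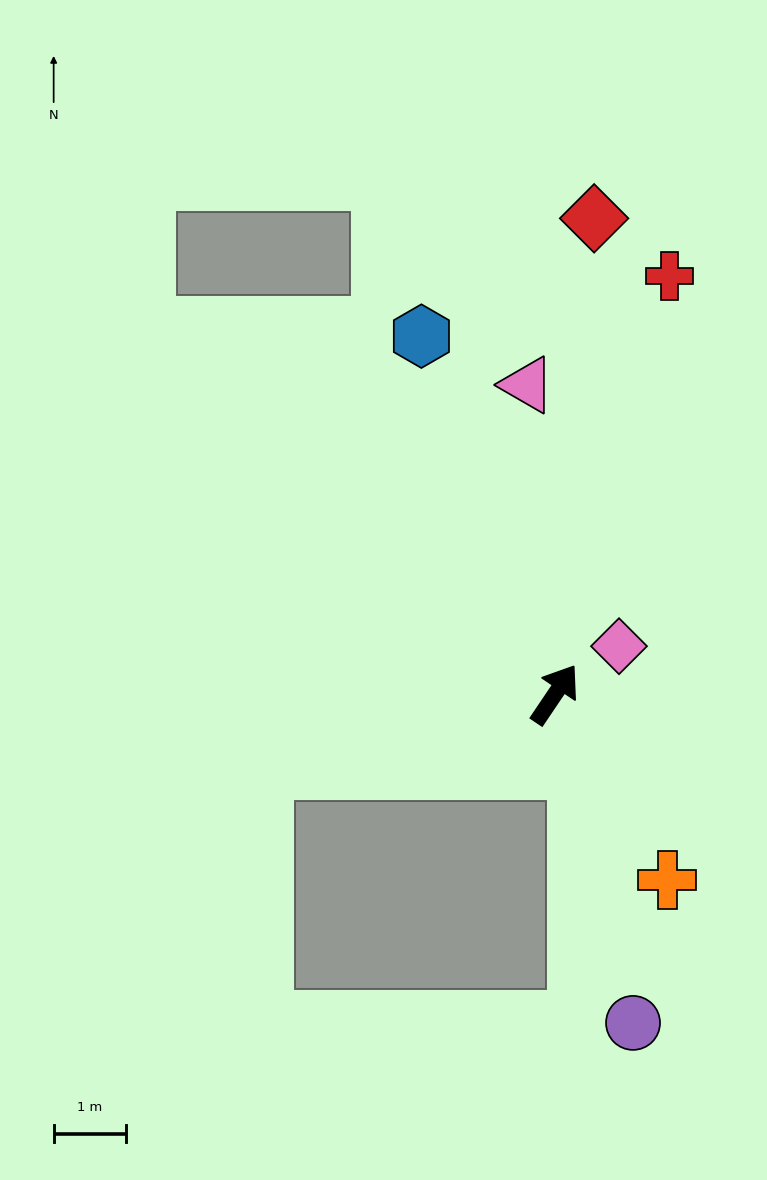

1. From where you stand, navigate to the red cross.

turn left 19°, forward 6.0 m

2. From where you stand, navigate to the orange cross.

turn right 115°, forward 3.0 m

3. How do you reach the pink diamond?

turn right 19°, forward 1.1 m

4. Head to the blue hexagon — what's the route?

turn left 54°, forward 5.3 m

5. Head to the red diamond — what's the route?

turn left 29°, forward 6.6 m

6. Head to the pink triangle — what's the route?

turn left 39°, forward 4.3 m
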